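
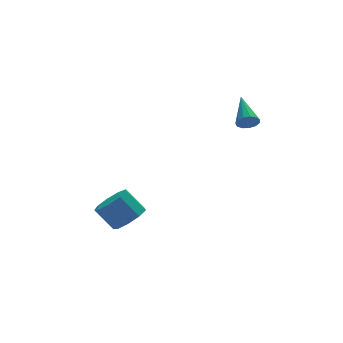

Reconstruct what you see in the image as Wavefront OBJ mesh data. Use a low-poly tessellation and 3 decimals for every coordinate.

v 2.072 -0.969 0.984
v 2.494 -0.852 0.618
v 2.348 0.649 1.816
v 2.224 -0.738 0.485
v 1.907 -0.697 0.511
v 1.642 -0.743 0.687
v 1.514 -0.86 0.957
v 1.563 -1.012 1.236
v 1.774 -1.15 1.434
v 2.08 -1.231 1.49
v 2.383 -1.228 1.385
v 2.588 -1.144 1.153
v 2.629 -1.003 0.867
v -3.477 -0.723 -4.429
v -2.668 -0.423 -4.055
v -3.374 0.163 -2.998
v -4.183 -0.137 -3.371
v -2.902 0.02 -4.457
v -3.608 0.607 -3.4
v -3.405 0.116 -4.846
v -4.111 0.702 -3.789
v -3.942 -0.181 -5.04
v -4.648 0.405 -3.982
v -4.261 -0.731 -4.947
v -4.967 -0.145 -3.89
v -4.213 -1.278 -4.612
v -4.919 -0.692 -3.555
v -3.821 -1.565 -4.191
v -4.527 -0.979 -3.134
v -3.268 -1.458 -3.881
v -3.974 -0.872 -2.824
v -2.813 -1.007 -3.827
v -3.519 -0.421 -2.77
f 2 1 4
f 2 4 3
f 4 1 5
f 4 5 3
f 5 1 6
f 5 6 3
f 6 1 7
f 6 7 3
f 7 1 8
f 7 8 3
f 8 1 9
f 8 9 3
f 9 1 10
f 9 10 3
f 10 1 11
f 10 11 3
f 11 1 12
f 11 12 3
f 12 1 13
f 12 13 3
f 13 1 2
f 13 2 3
f 15 14 18
f 15 18 16
f 16 18 19
f 16 19 17
f 18 14 20
f 18 20 19
f 19 20 21
f 19 21 17
f 20 14 22
f 20 22 21
f 21 22 23
f 21 23 17
f 22 14 24
f 22 24 23
f 23 24 25
f 23 25 17
f 24 14 26
f 24 26 25
f 25 26 27
f 25 27 17
f 26 14 28
f 26 28 27
f 27 28 29
f 27 29 17
f 28 14 30
f 28 30 29
f 29 30 31
f 29 31 17
f 30 14 32
f 30 32 31
f 31 32 33
f 31 33 17
f 32 14 15
f 32 15 33
f 33 15 16
f 33 16 17



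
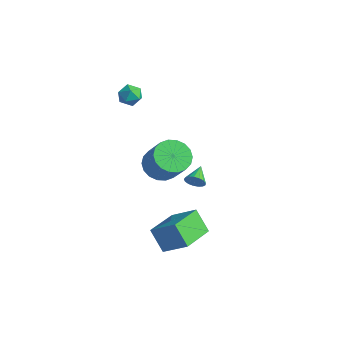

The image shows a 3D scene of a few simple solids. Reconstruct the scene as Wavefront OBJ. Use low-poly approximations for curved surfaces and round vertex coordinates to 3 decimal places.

v -0.731 2.083 -4.194
v -0.373 2.075 -3.676
v -1.329 3.057 -3.766
v -0.22 2.253 -3.866
v -0.185 2.391 -4.132
v -0.275 2.459 -4.411
v -0.469 2.441 -4.641
v -0.723 2.341 -4.769
v -0.979 2.182 -4.765
v -1.178 2 -4.63
v -1.275 1.837 -4.395
v -1.247 1.731 -4.114
v -1.101 1.705 -3.852
v -0.87 1.766 -3.668
v -0.607 1.9 -3.604
v 0.588 -1.492 0.077
v 1.433 -1.355 -0.565
v 2.657 -1.572 1.002
v 1.812 -1.708 1.643
v 1.333 -0.911 -0.425
v 2.557 -1.128 1.141
v 1.086 -0.582 -0.186
v 2.31 -0.799 1.38
v 0.74 -0.433 0.105
v 1.964 -0.65 1.671
v 0.363 -0.493 0.39
v 1.588 -0.71 1.957
v 0.032 -0.752 0.614
v 1.256 -0.969 2.18
v -0.19 -1.157 0.731
v 1.034 -1.374 2.297
v -0.257 -1.628 0.718
v 0.967 -1.845 2.285
v -0.157 -2.072 0.579
v 1.067 -2.289 2.145
v 0.09 -2.401 0.34
v 1.314 -2.618 1.906
v 0.436 -2.55 0.049
v 1.66 -2.767 1.615
v 0.812 -2.49 -0.237
v 2.037 -2.707 1.33
v 1.144 -2.231 -0.46
v 2.368 -2.448 1.106
v 1.366 -1.826 -0.577
v 2.59 -2.043 0.989
v 3.08 -4.356 -2.098
v 4.358 -3.803 -1.106
v 2.477 -2.371 -2.427
v 3.756 -1.818 -1.435
v 3.984 -4.282 -3.305
v 5.263 -3.729 -2.313
v 3.382 -2.297 -3.634
v 4.66 -1.744 -2.642
v -3.605 -0.731 3.19
v -3.276 -0.523 3.84
v -2.504 -0.817 2.66
v -2.175 -0.609 3.31
v -2.514 -1.284 3.256
v -3.195 -1.231 3.584
v -2.585 -0.109 2.916
v -3.266 -0.056 3.244
v -2.646 -0.139 3.67
v -2.602 -0.865 3.88
v -3.178 -0.475 2.62
v -3.134 -1.201 2.83
f 2 1 4
f 2 4 3
f 4 1 5
f 4 5 3
f 5 1 6
f 5 6 3
f 6 1 7
f 6 7 3
f 7 1 8
f 7 8 3
f 8 1 9
f 8 9 3
f 9 1 10
f 9 10 3
f 10 1 11
f 10 11 3
f 11 1 12
f 11 12 3
f 12 1 13
f 12 13 3
f 13 1 14
f 13 14 3
f 14 1 15
f 14 15 3
f 15 1 2
f 15 2 3
f 17 16 20
f 17 20 18
f 18 20 21
f 18 21 19
f 20 16 22
f 20 22 21
f 21 22 23
f 21 23 19
f 22 16 24
f 22 24 23
f 23 24 25
f 23 25 19
f 24 16 26
f 24 26 25
f 25 26 27
f 25 27 19
f 26 16 28
f 26 28 27
f 27 28 29
f 27 29 19
f 28 16 30
f 28 30 29
f 29 30 31
f 29 31 19
f 30 16 32
f 30 32 31
f 31 32 33
f 31 33 19
f 32 16 34
f 32 34 33
f 33 34 35
f 33 35 19
f 34 16 36
f 34 36 35
f 35 36 37
f 35 37 19
f 36 16 38
f 36 38 37
f 37 38 39
f 37 39 19
f 38 16 40
f 38 40 39
f 39 40 41
f 39 41 19
f 40 16 42
f 40 42 41
f 41 42 43
f 41 43 19
f 42 16 44
f 42 44 43
f 43 44 45
f 43 45 19
f 44 16 17
f 44 17 45
f 45 17 18
f 45 18 19
f 47 49 46
f 50 47 46
f 46 49 48
f 48 50 46
f 47 53 49
f 51 47 50
f 51 53 47
f 49 53 48
f 52 50 48
f 48 53 52
f 52 51 50
f 53 51 52
f 54 65 59
f 54 59 55
f 54 55 61
f 54 61 64
f 54 64 65
f 55 59 63
f 59 65 58
f 65 64 56
f 64 61 60
f 61 55 62
f 57 63 58
f 57 58 56
f 57 56 60
f 57 60 62
f 57 62 63
f 58 63 59
f 56 58 65
f 60 56 64
f 62 60 61
f 63 62 55



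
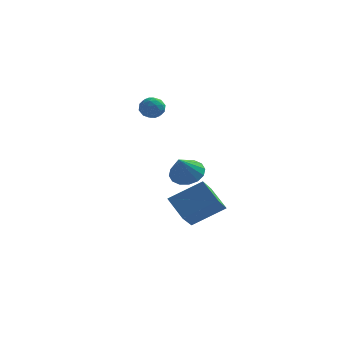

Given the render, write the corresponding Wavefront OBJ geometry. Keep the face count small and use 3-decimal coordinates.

v 3.023 0.841 0.884
v 3.572 1.268 1.319
v 2.877 -0.041 1.936
v 3.197 1.443 1.413
v 2.775 1.456 1.366
v 2.42 1.305 1.189
v 2.227 1.029 0.931
v 2.247 0.703 0.66
v 2.475 0.414 0.449
v 2.85 0.239 0.355
v 3.272 0.225 0.403
v 3.627 0.377 0.579
v 3.82 0.653 0.838
v 3.8 0.979 1.108
v 2.012 2.851 -1.982
v 1.981 1.426 -1.018
v 3.462 3.473 -1.015
v 3.43 2.048 -0.051
v 2.87 2.232 -2.869
v 2.838 0.807 -1.905
v 4.319 2.854 -1.902
v 4.288 1.429 -0.938
v 1.144 3.376 3.541
v 1.454 2.918 3.865
v 0.246 3.062 3.955
v 0.556 2.604 4.279
v 0.641 3.22 4.435
v 1.196 3.414 4.179
v 0.504 2.566 3.641
v 1.059 2.76 3.385
v 1.059 2.417 3.927
v 1.143 2.821 4.418
v 0.557 3.159 3.402
v 0.641 3.563 3.893
v 1.378 3.175 3.666
v 0.322 2.805 4.154
v 0.372 3.167 4.245
v 0.554 2.898 4.436
v 1.226 3.467 3.851
v 1.408 3.197 4.042
v 0.931 3.375 4.377
v 0.292 2.783 3.778
v 0.474 2.513 3.969
v 1.146 3.082 3.384
v 1.328 2.813 3.575
v 0.769 2.605 3.443
v 1.328 2.611 3.894
v 0.8 2.426 4.137
v 0.769 2.404 3.762
v 1.095 2.518 3.611
v 1.377 2.849 4.182
v 0.85 2.664 4.425
v 0.9 3.026 4.517
v 1.226 3.14 4.366
v 1.145 2.554 4.218
v 0.85 3.316 3.395
v 0.323 3.131 3.638
v 0.474 2.84 3.454
v 0.8 2.954 3.303
v 0.9 3.554 3.683
v 0.372 3.369 3.926
v 0.605 3.462 4.209
v 0.931 3.576 4.058
v 0.555 3.426 3.602
f 2 1 4
f 2 4 3
f 4 1 5
f 4 5 3
f 5 1 6
f 5 6 3
f 6 1 7
f 6 7 3
f 7 1 8
f 7 8 3
f 8 1 9
f 8 9 3
f 9 1 10
f 9 10 3
f 10 1 11
f 10 11 3
f 11 1 12
f 11 12 3
f 12 1 13
f 12 13 3
f 13 1 14
f 13 14 3
f 14 1 2
f 14 2 3
f 16 18 15
f 19 16 15
f 15 18 17
f 17 19 15
f 16 22 18
f 20 16 19
f 20 22 16
f 18 22 17
f 21 19 17
f 17 22 21
f 21 20 19
f 22 20 21
f 23 60 39
f 60 34 63
f 39 63 28
f 60 63 39
f 23 39 35
f 39 28 40
f 35 40 24
f 39 40 35
f 23 35 44
f 35 24 45
f 44 45 30
f 35 45 44
f 23 44 56
f 44 30 59
f 56 59 33
f 44 59 56
f 23 56 60
f 56 33 64
f 60 64 34
f 56 64 60
f 24 40 51
f 40 28 54
f 51 54 32
f 40 54 51
f 28 63 41
f 63 34 62
f 41 62 27
f 63 62 41
f 34 64 61
f 64 33 57
f 61 57 25
f 64 57 61
f 33 59 58
f 59 30 46
f 58 46 29
f 59 46 58
f 30 45 50
f 45 24 47
f 50 47 31
f 45 47 50
f 26 52 38
f 52 32 53
f 38 53 27
f 52 53 38
f 26 38 36
f 38 27 37
f 36 37 25
f 38 37 36
f 26 36 43
f 36 25 42
f 43 42 29
f 36 42 43
f 26 43 48
f 43 29 49
f 48 49 31
f 43 49 48
f 26 48 52
f 48 31 55
f 52 55 32
f 48 55 52
f 27 53 41
f 53 32 54
f 41 54 28
f 53 54 41
f 25 37 61
f 37 27 62
f 61 62 34
f 37 62 61
f 29 42 58
f 42 25 57
f 58 57 33
f 42 57 58
f 31 49 50
f 49 29 46
f 50 46 30
f 49 46 50
f 32 55 51
f 55 31 47
f 51 47 24
f 55 47 51



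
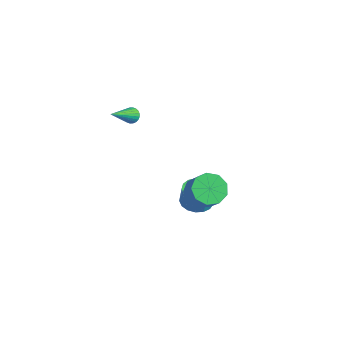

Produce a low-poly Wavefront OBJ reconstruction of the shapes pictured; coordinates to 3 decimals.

v -2.954 -2.156 3.186
v -2.747 -2.415 2.798
v -2.526 -3.804 4.514
v -2.589 -2.317 2.868
v -2.486 -2.195 2.986
v -2.454 -2.067 3.135
v -2.498 -1.952 3.292
v -2.612 -1.869 3.432
v -2.777 -1.829 3.535
v -2.97 -1.838 3.584
v -3.16 -1.897 3.573
v -3.318 -1.994 3.503
v -3.421 -2.116 3.385
v -3.453 -2.245 3.236
v -3.409 -2.359 3.08
v -3.295 -2.443 2.939
v -3.13 -2.483 2.836
v -2.937 -2.473 2.787
v -0.712 0.497 -4.25
v -0.017 1.12 -4.361
v 0.126 1.166 -3.201
v -0.568 0.543 -3.09
v -0.385 1.375 -4.326
v -0.242 1.422 -3.165
v -0.829 1.429 -4.273
v -0.686 1.476 -3.113
v -1.246 1.269 -4.215
v -1.103 1.316 -3.055
v -1.54 0.933 -4.166
v -1.397 0.979 -3.005
v -1.644 0.496 -4.135
v -1.501 0.543 -2.975
v -1.535 0.06 -4.131
v -1.392 0.106 -2.971
v -1.237 -0.277 -4.154
v -1.094 -0.23 -2.994
v -0.819 -0.436 -4.199
v -0.676 -0.389 -3.039
v -0.376 -0.381 -4.256
v -0.233 -0.335 -3.096
v -0.01 -0.126 -4.312
v 0.133 -0.079 -3.151
v 0.196 0.272 -4.353
v 0.339 0.319 -3.193
v 0.193 0.722 -4.371
v 0.336 0.769 -3.21
v 0.849 -0.417 -1.643
v 1.515 0.232 -2.038
v 2.556 -0.054 -0.751
v 1.891 -0.703 -0.357
v 1.083 0.565 -1.614
v 2.124 0.279 -0.327
v 0.541 0.439 -1.204
v 1.582 0.153 0.083
v 0.144 -0.088 -1
v 1.185 -0.374 0.287
v 0.077 -0.769 -1.097
v 1.118 -1.055 0.19
v 0.371 -1.285 -1.449
v 1.412 -1.571 -0.162
v 0.889 -1.395 -1.893
v 1.93 -1.681 -0.606
v 1.389 -1.047 -2.22
v 2.43 -1.333 -0.933
v 1.636 -0.404 -2.277
v 2.677 -0.69 -0.99
f 2 1 4
f 2 4 3
f 4 1 5
f 4 5 3
f 5 1 6
f 5 6 3
f 6 1 7
f 6 7 3
f 7 1 8
f 7 8 3
f 8 1 9
f 8 9 3
f 9 1 10
f 9 10 3
f 10 1 11
f 10 11 3
f 11 1 12
f 11 12 3
f 12 1 13
f 12 13 3
f 13 1 14
f 13 14 3
f 14 1 15
f 14 15 3
f 15 1 16
f 15 16 3
f 16 1 17
f 16 17 3
f 17 1 18
f 17 18 3
f 18 1 2
f 18 2 3
f 20 19 23
f 20 23 21
f 21 23 24
f 21 24 22
f 23 19 25
f 23 25 24
f 24 25 26
f 24 26 22
f 25 19 27
f 25 27 26
f 26 27 28
f 26 28 22
f 27 19 29
f 27 29 28
f 28 29 30
f 28 30 22
f 29 19 31
f 29 31 30
f 30 31 32
f 30 32 22
f 31 19 33
f 31 33 32
f 32 33 34
f 32 34 22
f 33 19 35
f 33 35 34
f 34 35 36
f 34 36 22
f 35 19 37
f 35 37 36
f 36 37 38
f 36 38 22
f 37 19 39
f 37 39 38
f 38 39 40
f 38 40 22
f 39 19 41
f 39 41 40
f 40 41 42
f 40 42 22
f 41 19 43
f 41 43 42
f 42 43 44
f 42 44 22
f 43 19 45
f 43 45 44
f 44 45 46
f 44 46 22
f 45 19 20
f 45 20 46
f 46 20 21
f 46 21 22
f 48 47 51
f 48 51 49
f 49 51 52
f 49 52 50
f 51 47 53
f 51 53 52
f 52 53 54
f 52 54 50
f 53 47 55
f 53 55 54
f 54 55 56
f 54 56 50
f 55 47 57
f 55 57 56
f 56 57 58
f 56 58 50
f 57 47 59
f 57 59 58
f 58 59 60
f 58 60 50
f 59 47 61
f 59 61 60
f 60 61 62
f 60 62 50
f 61 47 63
f 61 63 62
f 62 63 64
f 62 64 50
f 63 47 65
f 63 65 64
f 64 65 66
f 64 66 50
f 65 47 48
f 65 48 66
f 66 48 49
f 66 49 50



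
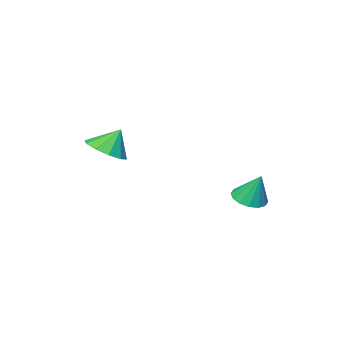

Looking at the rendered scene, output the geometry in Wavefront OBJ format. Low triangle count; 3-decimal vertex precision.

v -2.216 -0.375 -1.841
v -1.565 -0.87 -1.574
v -2.304 0.295 -0.379
v -1.372 -0.501 -1.732
v -1.405 -0.098 -1.918
v -1.655 0.23 -2.084
v -2.055 0.397 -2.185
v -2.499 0.357 -2.193
v -2.866 0.121 -2.107
v -3.059 -0.248 -1.95
v -3.026 -0.651 -1.763
v -2.776 -0.98 -1.598
v -2.376 -1.147 -1.497
v -1.933 -1.106 -1.488
v 3.298 -3.44 1.398
v 4.194 -3.606 1.92
v 2.682 -3.16 2.542
v 4.171 -2.979 1.755
v 3.816 -2.528 1.454
v 3.262 -2.425 1.131
v 2.723 -2.709 0.91
v 2.403 -3.273 0.875
v 2.425 -3.9 1.04
v 2.781 -4.352 1.341
v 3.334 -4.455 1.664
v 3.874 -4.17 1.885
f 2 1 4
f 2 4 3
f 4 1 5
f 4 5 3
f 5 1 6
f 5 6 3
f 6 1 7
f 6 7 3
f 7 1 8
f 7 8 3
f 8 1 9
f 8 9 3
f 9 1 10
f 9 10 3
f 10 1 11
f 10 11 3
f 11 1 12
f 11 12 3
f 12 1 13
f 12 13 3
f 13 1 14
f 13 14 3
f 14 1 2
f 14 2 3
f 16 15 18
f 16 18 17
f 18 15 19
f 18 19 17
f 19 15 20
f 19 20 17
f 20 15 21
f 20 21 17
f 21 15 22
f 21 22 17
f 22 15 23
f 22 23 17
f 23 15 24
f 23 24 17
f 24 15 25
f 24 25 17
f 25 15 26
f 25 26 17
f 26 15 16
f 26 16 17



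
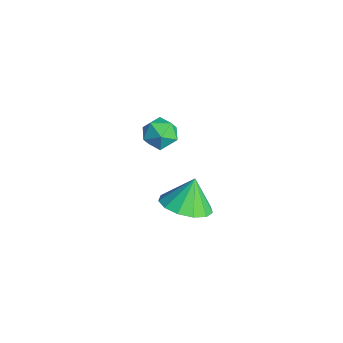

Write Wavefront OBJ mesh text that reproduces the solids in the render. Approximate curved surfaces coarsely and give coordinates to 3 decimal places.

v -2.391 3.063 -4.298
v -1.525 2.989 -4.03
v -2.669 3.497 -3.282
v -1.571 3.454 -4.24
v -1.877 3.795 -4.47
v -2.347 3.904 -4.645
v -2.83 3.746 -4.71
v -3.174 3.371 -4.644
v -3.269 2.899 -4.469
v -3.086 2.479 -4.239
v -2.681 2.244 -4.029
v -2.185 2.27 -3.904
v -1.753 2.547 -3.904
v -2.186 2.507 0.51
v -1.792 2.027 0.347
v -2.768 2.313 -0.327
v -2.374 1.833 -0.49
v -2.748 1.779 0.028
v -2.388 1.899 0.546
v -2.172 2.441 -0.526
v -1.812 2.561 -0.008
v -1.783 1.987 -0.293
v -2.139 1.578 0.049
v -2.421 2.762 -0.029
v -2.777 2.353 0.313
f 2 1 4
f 2 4 3
f 4 1 5
f 4 5 3
f 5 1 6
f 5 6 3
f 6 1 7
f 6 7 3
f 7 1 8
f 7 8 3
f 8 1 9
f 8 9 3
f 9 1 10
f 9 10 3
f 10 1 11
f 10 11 3
f 11 1 12
f 11 12 3
f 12 1 13
f 12 13 3
f 13 1 2
f 13 2 3
f 14 25 19
f 14 19 15
f 14 15 21
f 14 21 24
f 14 24 25
f 15 19 23
f 19 25 18
f 25 24 16
f 24 21 20
f 21 15 22
f 17 23 18
f 17 18 16
f 17 16 20
f 17 20 22
f 17 22 23
f 18 23 19
f 16 18 25
f 20 16 24
f 22 20 21
f 23 22 15



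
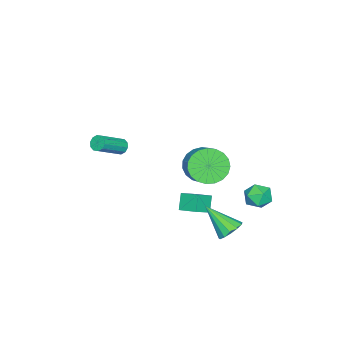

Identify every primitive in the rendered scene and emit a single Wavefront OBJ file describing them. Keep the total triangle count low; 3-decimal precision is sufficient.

v -0.076 -3.354 0.347
v 0.186 -2.924 0.219
v 1.618 -3.495 1.224
v 1.356 -3.926 1.353
v 0.022 -2.863 0.488
v 1.453 -3.435 1.494
v -0.18 -2.99 0.704
v 1.251 -3.562 1.709
v -0.342 -3.256 0.783
v 1.089 -3.828 1.788
v -0.402 -3.56 0.696
v 1.029 -4.132 1.701
v -0.338 -3.785 0.476
v 1.094 -4.356 1.481
v -0.173 -3.845 0.206
v 1.258 -4.417 1.212
v 0.029 -3.718 -0.009
v 1.46 -4.29 0.996
v 0.191 -3.452 -0.088
v 1.622 -4.024 0.917
v 0.251 -3.148 -0.001
v 1.682 -3.72 1.004
v 2.426 2.722 2.555
v 3.03 2.868 1.672
v 3.839 3.564 2.342
v 3.234 3.418 3.225
v 2.748 3.216 1.651
v 3.557 3.913 2.32
v 2.41 3.479 1.786
v 3.219 4.176 2.455
v 2.074 3.611 2.054
v 2.883 4.308 2.723
v 1.8 3.59 2.408
v 2.609 4.286 3.078
v 1.633 3.418 2.788
v 2.442 4.114 3.458
v 1.604 3.126 3.128
v 2.413 3.822 3.798
v 1.716 2.763 3.369
v 2.525 3.46 4.038
v 1.952 2.394 3.469
v 2.761 3.091 4.138
v 2.269 2.082 3.411
v 3.078 2.778 4.08
v 2.613 1.88 3.205
v 3.422 2.576 3.874
v 2.925 1.823 2.887
v 3.734 2.52 3.556
v 3.15 1.922 2.511
v 3.959 2.619 3.181
v 3.25 2.16 2.143
v 4.059 2.856 2.813
v 3.208 2.494 1.847
v 4.017 3.191 2.516
v -0.774 -0.14 -2.783
v -0.593 0.956 -2.414
v -1.71 0.213 -3.371
v -1.528 1.309 -3.003
v -0.152 0.051 -3.657
v 0.03 1.147 -3.289
v -1.087 0.404 -4.246
v -0.906 1.5 -3.877
v -3.377 3.99 -3.786
v -2.646 3.499 -3.852
v -4.134 2.821 -3.468
v -3.403 2.33 -3.534
v -3.492 2.902 -2.867
v -3.024 3.625 -3.064
v -3.756 2.695 -4.256
v -3.288 3.418 -4.453
v -2.88 2.699 -4.143
v -2.717 2.826 -3.284
v -4.063 3.494 -4.036
v -3.9 3.621 -3.177
v 0.722 3.493 -3.485
v 1.122 3.014 -3.985
v 0.658 1.987 -2.095
v 1.433 3.229 -3.739
v 1.518 3.527 -3.412
v 1.35 3.815 -3.108
v 0.982 4 -2.923
v 0.532 4.024 -2.917
v 0.142 3.88 -3.091
v -0.064 3.613 -3.39
v -0.02 3.308 -3.719
v 0.258 3.061 -3.974
v 0.684 2.952 -4.073
f 2 1 5
f 2 5 3
f 3 5 6
f 3 6 4
f 5 1 7
f 5 7 6
f 6 7 8
f 6 8 4
f 7 1 9
f 7 9 8
f 8 9 10
f 8 10 4
f 9 1 11
f 9 11 10
f 10 11 12
f 10 12 4
f 11 1 13
f 11 13 12
f 12 13 14
f 12 14 4
f 13 1 15
f 13 15 14
f 14 15 16
f 14 16 4
f 15 1 17
f 15 17 16
f 16 17 18
f 16 18 4
f 17 1 19
f 17 19 18
f 18 19 20
f 18 20 4
f 19 1 21
f 19 21 20
f 20 21 22
f 20 22 4
f 21 1 2
f 21 2 22
f 22 2 3
f 22 3 4
f 24 23 27
f 24 27 25
f 25 27 28
f 25 28 26
f 27 23 29
f 27 29 28
f 28 29 30
f 28 30 26
f 29 23 31
f 29 31 30
f 30 31 32
f 30 32 26
f 31 23 33
f 31 33 32
f 32 33 34
f 32 34 26
f 33 23 35
f 33 35 34
f 34 35 36
f 34 36 26
f 35 23 37
f 35 37 36
f 36 37 38
f 36 38 26
f 37 23 39
f 37 39 38
f 38 39 40
f 38 40 26
f 39 23 41
f 39 41 40
f 40 41 42
f 40 42 26
f 41 23 43
f 41 43 42
f 42 43 44
f 42 44 26
f 43 23 45
f 43 45 44
f 44 45 46
f 44 46 26
f 45 23 47
f 45 47 46
f 46 47 48
f 46 48 26
f 47 23 49
f 47 49 48
f 48 49 50
f 48 50 26
f 49 23 51
f 49 51 50
f 50 51 52
f 50 52 26
f 51 23 53
f 51 53 52
f 52 53 54
f 52 54 26
f 53 23 24
f 53 24 54
f 54 24 25
f 54 25 26
f 56 58 55
f 59 56 55
f 55 58 57
f 57 59 55
f 56 62 58
f 60 56 59
f 60 62 56
f 58 62 57
f 61 59 57
f 57 62 61
f 61 60 59
f 62 60 61
f 63 74 68
f 63 68 64
f 63 64 70
f 63 70 73
f 63 73 74
f 64 68 72
f 68 74 67
f 74 73 65
f 73 70 69
f 70 64 71
f 66 72 67
f 66 67 65
f 66 65 69
f 66 69 71
f 66 71 72
f 67 72 68
f 65 67 74
f 69 65 73
f 71 69 70
f 72 71 64
f 76 75 78
f 76 78 77
f 78 75 79
f 78 79 77
f 79 75 80
f 79 80 77
f 80 75 81
f 80 81 77
f 81 75 82
f 81 82 77
f 82 75 83
f 82 83 77
f 83 75 84
f 83 84 77
f 84 75 85
f 84 85 77
f 85 75 86
f 85 86 77
f 86 75 87
f 86 87 77
f 87 75 76
f 87 76 77



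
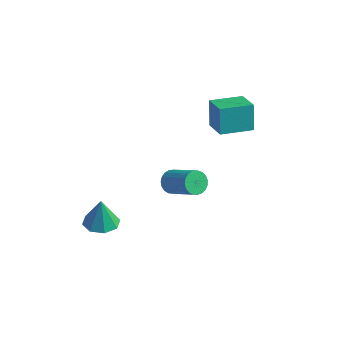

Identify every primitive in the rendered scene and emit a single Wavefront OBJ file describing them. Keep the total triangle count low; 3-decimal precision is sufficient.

v 2.951 -0.926 1.195
v 3.205 -0.594 0.671
v 4.742 -0.521 1.462
v 4.489 -0.854 1.985
v 3.112 -0.386 0.832
v 4.65 -0.314 1.623
v 2.992 -0.272 1.056
v 4.529 -0.2 1.846
v 2.864 -0.271 1.304
v 4.402 -0.198 2.094
v 2.752 -0.383 1.533
v 4.289 -0.311 2.323
v 2.674 -0.589 1.703
v 4.211 -0.517 2.494
v 2.644 -0.854 1.786
v 4.181 -0.781 2.576
v 2.667 -1.131 1.766
v 4.204 -1.058 2.557
v 2.74 -1.372 1.648
v 4.277 -1.3 2.438
v 2.848 -1.537 1.451
v 4.386 -1.464 2.242
v 2.975 -1.596 1.21
v 4.512 -1.523 2.001
v 3.098 -1.539 0.966
v 4.635 -1.466 1.757
v 3.195 -1.376 0.762
v 4.732 -1.304 1.553
v 3.25 -1.136 0.633
v 4.787 -1.063 1.423
v 3.254 -0.859 0.601
v 4.791 -0.786 1.391
v 1.921 2.34 2.957
v 1.663 2.534 4.473
v 2.563 3.89 2.869
v 2.305 4.084 4.384
v 3.175 1.836 3.236
v 2.917 2.03 4.751
v 3.817 3.386 3.147
v 3.559 3.58 4.663
v -0.465 -2.384 -2.997
v 0.413 -2.151 -3.046
v -0.355 -2.456 -1.343
v -0.006 -1.598 -2.994
v -0.695 -1.505 -2.944
v -1.249 -1.927 -2.925
v -1.343 -2.617 -2.949
v -0.924 -3.17 -3.001
v -0.235 -3.263 -3.051
v 0.319 -2.841 -3.069
f 2 1 5
f 2 5 3
f 3 5 6
f 3 6 4
f 5 1 7
f 5 7 6
f 6 7 8
f 6 8 4
f 7 1 9
f 7 9 8
f 8 9 10
f 8 10 4
f 9 1 11
f 9 11 10
f 10 11 12
f 10 12 4
f 11 1 13
f 11 13 12
f 12 13 14
f 12 14 4
f 13 1 15
f 13 15 14
f 14 15 16
f 14 16 4
f 15 1 17
f 15 17 16
f 16 17 18
f 16 18 4
f 17 1 19
f 17 19 18
f 18 19 20
f 18 20 4
f 19 1 21
f 19 21 20
f 20 21 22
f 20 22 4
f 21 1 23
f 21 23 22
f 22 23 24
f 22 24 4
f 23 1 25
f 23 25 24
f 24 25 26
f 24 26 4
f 25 1 27
f 25 27 26
f 26 27 28
f 26 28 4
f 27 1 29
f 27 29 28
f 28 29 30
f 28 30 4
f 29 1 31
f 29 31 30
f 30 31 32
f 30 32 4
f 31 1 2
f 31 2 32
f 32 2 3
f 32 3 4
f 34 36 33
f 37 34 33
f 33 36 35
f 35 37 33
f 34 40 36
f 38 34 37
f 38 40 34
f 36 40 35
f 39 37 35
f 35 40 39
f 39 38 37
f 40 38 39
f 42 41 44
f 42 44 43
f 44 41 45
f 44 45 43
f 45 41 46
f 45 46 43
f 46 41 47
f 46 47 43
f 47 41 48
f 47 48 43
f 48 41 49
f 48 49 43
f 49 41 50
f 49 50 43
f 50 41 42
f 50 42 43



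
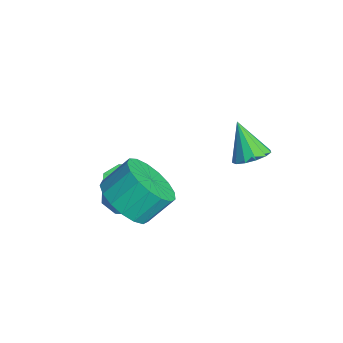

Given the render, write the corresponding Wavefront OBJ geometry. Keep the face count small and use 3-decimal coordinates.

v 0.775 -1.895 -3.328
v 1.438 -2.502 -3.38
v 1.528 -2.491 -2.364
v 0.865 -1.885 -2.312
v 1.671 -1.854 -3.407
v 1.76 -1.843 -2.391
v 1.379 -1.23 -3.388
v 1.468 -1.22 -2.372
v 0.733 -0.996 -3.334
v 0.823 -0.986 -2.318
v 0.112 -1.289 -3.276
v 0.202 -1.278 -2.26
v -0.12 -1.937 -3.249
v -0.031 -1.926 -2.233
v 0.172 -2.56 -3.268
v 0.261 -2.55 -2.252
v 0.817 -2.794 -3.322
v 0.907 -2.784 -2.306
v 2.566 -2.497 -1.491
v 3.504 -2.845 -1.059
v 3.453 -1.891 -0.178
v 2.514 -1.543 -0.609
v 3.654 -2.501 -1.422
v 3.602 -1.547 -0.541
v 3.554 -2.157 -1.801
v 3.502 -1.203 -0.92
v 3.228 -1.89 -2.109
v 3.176 -0.936 -1.227
v 2.75 -1.762 -2.275
v 2.698 -0.808 -1.393
v 2.23 -1.803 -2.261
v 2.178 -0.849 -1.38
v 1.787 -2.003 -2.071
v 1.735 -1.049 -1.19
v 1.522 -2.316 -1.748
v 1.471 -1.362 -0.867
v 1.497 -2.67 -1.366
v 1.445 -1.716 -0.485
v 1.716 -2.985 -1.013
v 1.665 -2.031 -0.131
v 2.13 -3.188 -0.769
v 2.079 -2.234 0.113
v 2.644 -3.233 -0.69
v 2.593 -2.279 0.191
v 3.14 -3.109 -0.795
v 3.088 -2.155 0.087
v 3.777 1.442 0.964
v 4.226 1.755 1.35
v 2.943 1.218 2.116
v 3.987 2.021 1.228
v 3.681 2.103 1.023
v 3.405 1.975 0.799
v 3.248 1.678 0.627
v 3.258 1.306 0.562
v 3.434 0.977 0.625
v 3.718 0.796 0.795
v 4.021 0.82 1.019
v 4.246 1.042 1.226
v 4.323 1.39 1.349
f 2 1 5
f 2 5 3
f 3 5 6
f 3 6 4
f 5 1 7
f 5 7 6
f 6 7 8
f 6 8 4
f 7 1 9
f 7 9 8
f 8 9 10
f 8 10 4
f 9 1 11
f 9 11 10
f 10 11 12
f 10 12 4
f 11 1 13
f 11 13 12
f 12 13 14
f 12 14 4
f 13 1 15
f 13 15 14
f 14 15 16
f 14 16 4
f 15 1 17
f 15 17 16
f 16 17 18
f 16 18 4
f 17 1 2
f 17 2 18
f 18 2 3
f 18 3 4
f 20 19 23
f 20 23 21
f 21 23 24
f 21 24 22
f 23 19 25
f 23 25 24
f 24 25 26
f 24 26 22
f 25 19 27
f 25 27 26
f 26 27 28
f 26 28 22
f 27 19 29
f 27 29 28
f 28 29 30
f 28 30 22
f 29 19 31
f 29 31 30
f 30 31 32
f 30 32 22
f 31 19 33
f 31 33 32
f 32 33 34
f 32 34 22
f 33 19 35
f 33 35 34
f 34 35 36
f 34 36 22
f 35 19 37
f 35 37 36
f 36 37 38
f 36 38 22
f 37 19 39
f 37 39 38
f 38 39 40
f 38 40 22
f 39 19 41
f 39 41 40
f 40 41 42
f 40 42 22
f 41 19 43
f 41 43 42
f 42 43 44
f 42 44 22
f 43 19 45
f 43 45 44
f 44 45 46
f 44 46 22
f 45 19 20
f 45 20 46
f 46 20 21
f 46 21 22
f 48 47 50
f 48 50 49
f 50 47 51
f 50 51 49
f 51 47 52
f 51 52 49
f 52 47 53
f 52 53 49
f 53 47 54
f 53 54 49
f 54 47 55
f 54 55 49
f 55 47 56
f 55 56 49
f 56 47 57
f 56 57 49
f 57 47 58
f 57 58 49
f 58 47 59
f 58 59 49
f 59 47 48
f 59 48 49



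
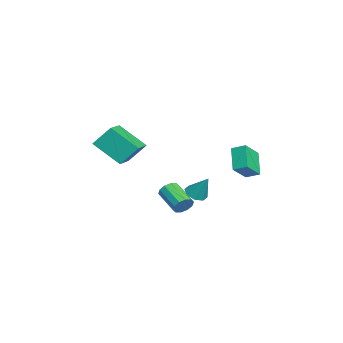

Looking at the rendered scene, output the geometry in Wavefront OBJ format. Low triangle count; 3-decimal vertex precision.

v -1.157 0.606 -0.731
v -0.466 0.52 -0.949
v -0.643 1.294 0.631
v -0.683 1.008 -1.113
v -1.178 1.26 -1.054
v -1.661 1.129 -0.805
v -1.848 0.691 -0.513
v -1.631 0.204 -0.348
v -1.136 -0.049 -0.408
v -0.653 0.083 -0.656
v -3.075 -4.832 2.677
v -3.155 -3.796 3.868
v -2.375 -3.26 1.356
v -2.455 -2.224 2.546
v -1.185 -5.256 3.174
v -1.265 -4.22 4.364
v -0.485 -3.684 1.852
v -0.565 -2.648 3.043
v 1.772 -0.117 -0.467
v 2.175 -0.351 -0
v 0.872 -1.176 0.714
v 0.468 -0.943 0.247
v 2.023 0.004 0.131
v 0.719 -0.821 0.845
v 1.774 0.312 0.034
v 0.471 -0.513 0.748
v 1.524 0.457 -0.255
v 0.221 -0.369 0.46
v 1.369 0.382 -0.625
v 0.066 -0.444 0.09
v 1.368 0.116 -0.934
v 0.065 -0.709 -0.22
v 1.521 -0.239 -1.065
v 0.217 -1.064 -0.351
v 1.769 -0.547 -0.968
v 0.466 -1.372 -0.254
v 2.019 -0.691 -0.68
v 0.716 -1.517 0.035
v 2.174 -0.616 -0.31
v 0.871 -1.442 0.405
v -0.78 2.579 2.964
v -0.494 3.369 3.313
v -1.72 3.351 1.987
v -1.435 4.141 2.337
v 0.475 2.639 1.803
v 0.76 3.429 2.153
v -0.466 3.411 0.827
v -0.18 4.201 1.176
f 2 1 4
f 2 4 3
f 4 1 5
f 4 5 3
f 5 1 6
f 5 6 3
f 6 1 7
f 6 7 3
f 7 1 8
f 7 8 3
f 8 1 9
f 8 9 3
f 9 1 10
f 9 10 3
f 10 1 2
f 10 2 3
f 12 14 11
f 15 12 11
f 11 14 13
f 13 15 11
f 12 18 14
f 16 12 15
f 16 18 12
f 14 18 13
f 17 15 13
f 13 18 17
f 17 16 15
f 18 16 17
f 20 19 23
f 20 23 21
f 21 23 24
f 21 24 22
f 23 19 25
f 23 25 24
f 24 25 26
f 24 26 22
f 25 19 27
f 25 27 26
f 26 27 28
f 26 28 22
f 27 19 29
f 27 29 28
f 28 29 30
f 28 30 22
f 29 19 31
f 29 31 30
f 30 31 32
f 30 32 22
f 31 19 33
f 31 33 32
f 32 33 34
f 32 34 22
f 33 19 35
f 33 35 34
f 34 35 36
f 34 36 22
f 35 19 37
f 35 37 36
f 36 37 38
f 36 38 22
f 37 19 39
f 37 39 38
f 38 39 40
f 38 40 22
f 39 19 20
f 39 20 40
f 40 20 21
f 40 21 22
f 42 44 41
f 45 42 41
f 41 44 43
f 43 45 41
f 42 48 44
f 46 42 45
f 46 48 42
f 44 48 43
f 47 45 43
f 43 48 47
f 47 46 45
f 48 46 47



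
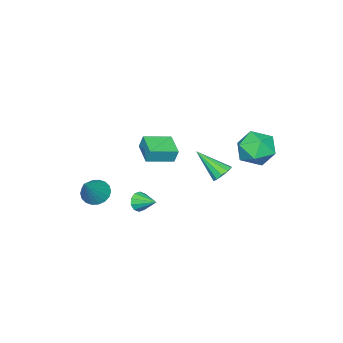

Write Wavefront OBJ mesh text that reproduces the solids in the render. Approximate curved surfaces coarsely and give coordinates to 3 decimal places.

v -0.356 3.039 -1.924
v -0.089 2.646 -2.424
v -0.064 1.501 -0.556
v 0.229 2.866 -2.245
v 0.324 3.152 -1.943
v 0.159 3.395 -1.634
v -0.203 3.503 -1.436
v -0.624 3.433 -1.424
v -0.942 3.213 -1.604
v -1.037 2.927 -1.905
v -0.872 2.684 -2.214
v -0.51 2.576 -2.412
v 0.863 0.225 -0.147
v 0.824 0.485 0.703
v 1.74 1.34 -0.448
v 1.7 1.601 0.402
v 2.16 -0.701 0.198
v 2.12 -0.44 1.048
v 3.036 0.415 -0.103
v 2.997 0.675 0.747
v -3.06 4.465 0.197
v -2.269 5.169 -0.489
v -2.151 2.771 -0.491
v -1.36 3.475 -1.177
v -1.277 3.479 0.082
v -1.839 4.525 0.507
v -2.581 3.415 -1.487
v -3.143 4.461 -1.062
v -1.973 4.52 -1.53
v -1.167 4.559 -0.56
v -3.253 3.381 -0.42
v -2.447 3.42 0.55
v 2.996 -3.086 -4.044
v 3.443 -2.518 -4.547
v 4.384 -2.754 -2.436
v 3.181 -2.289 -4.368
v 2.883 -2.217 -4.125
v 2.607 -2.317 -3.866
v 2.407 -2.569 -3.643
v 2.325 -2.924 -3.498
v 2.375 -3.311 -3.462
v 2.549 -3.653 -3.542
v 2.811 -3.883 -3.72
v 3.11 -3.954 -3.963
v 3.386 -3.854 -4.222
v 3.585 -3.602 -4.446
v 3.667 -3.247 -4.59
v 3.617 -2.861 -4.626
v 2.404 -0.516 -4.087
v 2.719 -0.306 -4.64
v 2.496 0.696 -3.573
v 2.312 -0.251 -4.695
v 1.941 -0.298 -4.519
v 1.746 -0.428 -4.177
v 1.803 -0.592 -3.801
v 2.089 -0.727 -3.534
v 2.496 -0.781 -3.478
v 2.867 -0.734 -3.655
v 3.062 -0.604 -3.997
v 3.005 -0.441 -4.373
f 2 1 4
f 2 4 3
f 4 1 5
f 4 5 3
f 5 1 6
f 5 6 3
f 6 1 7
f 6 7 3
f 7 1 8
f 7 8 3
f 8 1 9
f 8 9 3
f 9 1 10
f 9 10 3
f 10 1 11
f 10 11 3
f 11 1 12
f 11 12 3
f 12 1 2
f 12 2 3
f 14 16 13
f 17 14 13
f 13 16 15
f 15 17 13
f 14 20 16
f 18 14 17
f 18 20 14
f 16 20 15
f 19 17 15
f 15 20 19
f 19 18 17
f 20 18 19
f 21 32 26
f 21 26 22
f 21 22 28
f 21 28 31
f 21 31 32
f 22 26 30
f 26 32 25
f 32 31 23
f 31 28 27
f 28 22 29
f 24 30 25
f 24 25 23
f 24 23 27
f 24 27 29
f 24 29 30
f 25 30 26
f 23 25 32
f 27 23 31
f 29 27 28
f 30 29 22
f 34 33 36
f 34 36 35
f 36 33 37
f 36 37 35
f 37 33 38
f 37 38 35
f 38 33 39
f 38 39 35
f 39 33 40
f 39 40 35
f 40 33 41
f 40 41 35
f 41 33 42
f 41 42 35
f 42 33 43
f 42 43 35
f 43 33 44
f 43 44 35
f 44 33 45
f 44 45 35
f 45 33 46
f 45 46 35
f 46 33 47
f 46 47 35
f 47 33 48
f 47 48 35
f 48 33 34
f 48 34 35
f 50 49 52
f 50 52 51
f 52 49 53
f 52 53 51
f 53 49 54
f 53 54 51
f 54 49 55
f 54 55 51
f 55 49 56
f 55 56 51
f 56 49 57
f 56 57 51
f 57 49 58
f 57 58 51
f 58 49 59
f 58 59 51
f 59 49 60
f 59 60 51
f 60 49 50
f 60 50 51



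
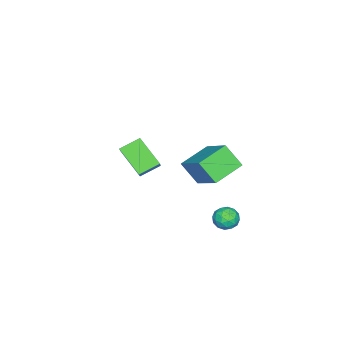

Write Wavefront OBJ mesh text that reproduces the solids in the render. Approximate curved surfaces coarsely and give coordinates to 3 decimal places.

v 0.014 1.979 2.284
v -0.023 1.123 3.315
v -1.379 2.625 2.77
v -1.416 1.769 3.8
v 1.076 3.371 3.48
v 1.039 2.515 4.51
v -0.317 4.017 3.965
v -0.354 3.161 4.996
v -3.401 -3.748 0.452
v -4.195 -3.037 0.934
v -2.908 -2.446 -0.658
v -3.703 -1.735 -0.176
v -2.557 -3.365 1.276
v -3.352 -2.654 1.758
v -2.065 -2.063 0.166
v -2.859 -1.352 0.648
v -1.76 3.028 -0.401
v -1.163 3.334 -0.53
v -1.537 2.266 -1.17
v -0.94 2.572 -1.299
v -1.037 2.249 -0.705
v -1.175 2.72 -0.229
v -1.525 2.88 -1.471
v -1.663 3.351 -0.995
v -1.018 3.242 -1.191
v -0.716 2.852 -0.718
v -1.984 2.748 -0.982
v -1.682 2.358 -0.509
v -1.481 3.248 -0.397
v -1.219 2.352 -1.303
v -1.276 2.163 -0.953
v -0.925 2.342 -1.029
v -1.488 2.887 -0.221
v -1.137 3.067 -0.297
v -1.063 2.429 -0.4
v -1.563 2.533 -1.403
v -1.212 2.713 -1.479
v -1.775 3.258 -0.671
v -1.424 3.437 -0.747
v -1.637 3.171 -1.3
v -1.045 3.374 -0.862
v -0.913 2.926 -1.315
v -1.257 3.107 -1.415
v -1.339 3.384 -1.136
v -0.867 3.145 -0.584
v -0.736 2.697 -1.036
v -0.793 2.507 -0.687
v -0.874 2.784 -0.407
v -0.782 3.091 -0.973
v -1.964 2.903 -0.664
v -1.833 2.455 -1.116
v -1.826 2.816 -1.293
v -1.907 3.093 -1.013
v -1.787 2.674 -0.385
v -1.655 2.226 -0.838
v -1.361 2.216 -0.564
v -1.443 2.493 -0.285
v -1.918 2.509 -0.727
f 2 4 1
f 5 2 1
f 1 4 3
f 3 5 1
f 2 8 4
f 6 2 5
f 6 8 2
f 4 8 3
f 7 5 3
f 3 8 7
f 7 6 5
f 8 6 7
f 10 12 9
f 13 10 9
f 9 12 11
f 11 13 9
f 10 16 12
f 14 10 13
f 14 16 10
f 12 16 11
f 15 13 11
f 11 16 15
f 15 14 13
f 16 14 15
f 17 54 33
f 54 28 57
f 33 57 22
f 54 57 33
f 17 33 29
f 33 22 34
f 29 34 18
f 33 34 29
f 17 29 38
f 29 18 39
f 38 39 24
f 29 39 38
f 17 38 50
f 38 24 53
f 50 53 27
f 38 53 50
f 17 50 54
f 50 27 58
f 54 58 28
f 50 58 54
f 18 34 45
f 34 22 48
f 45 48 26
f 34 48 45
f 22 57 35
f 57 28 56
f 35 56 21
f 57 56 35
f 28 58 55
f 58 27 51
f 55 51 19
f 58 51 55
f 27 53 52
f 53 24 40
f 52 40 23
f 53 40 52
f 24 39 44
f 39 18 41
f 44 41 25
f 39 41 44
f 20 46 32
f 46 26 47
f 32 47 21
f 46 47 32
f 20 32 30
f 32 21 31
f 30 31 19
f 32 31 30
f 20 30 37
f 30 19 36
f 37 36 23
f 30 36 37
f 20 37 42
f 37 23 43
f 42 43 25
f 37 43 42
f 20 42 46
f 42 25 49
f 46 49 26
f 42 49 46
f 21 47 35
f 47 26 48
f 35 48 22
f 47 48 35
f 19 31 55
f 31 21 56
f 55 56 28
f 31 56 55
f 23 36 52
f 36 19 51
f 52 51 27
f 36 51 52
f 25 43 44
f 43 23 40
f 44 40 24
f 43 40 44
f 26 49 45
f 49 25 41
f 45 41 18
f 49 41 45



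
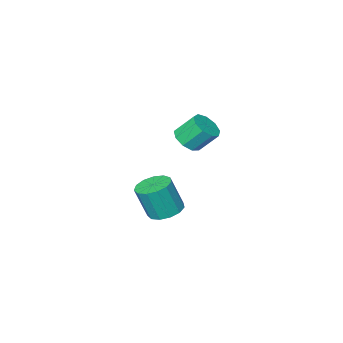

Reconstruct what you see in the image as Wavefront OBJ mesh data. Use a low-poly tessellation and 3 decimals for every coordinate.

v 0.329 1.897 3.133
v 1.033 2.516 3.204
v 0.275 3.242 4.398
v -0.429 2.623 4.327
v 0.591 2.733 2.791
v -0.168 3.459 3.985
v 0.026 2.559 2.538
v -0.733 3.285 3.732
v -0.397 2.075 2.563
v -1.156 2.801 3.757
v -0.48 1.508 2.855
v -1.239 2.234 4.049
v -0.184 1.123 3.277
v -0.943 1.849 4.471
v 0.352 1.1 3.631
v -0.407 1.826 4.825
v 0.877 1.45 3.753
v 0.118 2.176 4.947
v 1.146 2.009 3.584
v 0.388 2.735 4.778
v 0.062 -0.548 -3.767
v 0.982 -1.028 -4.133
v 1.578 -1.452 -2.079
v 0.658 -0.972 -1.713
v 1.119 -0.429 -4.049
v 1.714 -0.853 -1.995
v 0.92 0.132 -3.875
v 1.516 -0.292 -1.822
v 0.449 0.477 -3.668
v 1.045 0.053 -1.614
v -0.145 0.497 -3.491
v 0.451 0.073 -1.438
v -0.673 0.185 -3.402
v -0.077 -0.239 -1.349
v -0.968 -0.36 -3.429
v -0.372 -0.784 -1.376
v -0.936 -0.964 -3.563
v -0.34 -1.388 -1.51
v -0.587 -1.436 -3.762
v 0.009 -1.86 -1.708
v -0.032 -1.626 -3.962
v 0.564 -2.05 -1.908
v 0.553 -1.474 -4.1
v 1.149 -1.898 -2.047
f 2 1 5
f 2 5 3
f 3 5 6
f 3 6 4
f 5 1 7
f 5 7 6
f 6 7 8
f 6 8 4
f 7 1 9
f 7 9 8
f 8 9 10
f 8 10 4
f 9 1 11
f 9 11 10
f 10 11 12
f 10 12 4
f 11 1 13
f 11 13 12
f 12 13 14
f 12 14 4
f 13 1 15
f 13 15 14
f 14 15 16
f 14 16 4
f 15 1 17
f 15 17 16
f 16 17 18
f 16 18 4
f 17 1 19
f 17 19 18
f 18 19 20
f 18 20 4
f 19 1 2
f 19 2 20
f 20 2 3
f 20 3 4
f 22 21 25
f 22 25 23
f 23 25 26
f 23 26 24
f 25 21 27
f 25 27 26
f 26 27 28
f 26 28 24
f 27 21 29
f 27 29 28
f 28 29 30
f 28 30 24
f 29 21 31
f 29 31 30
f 30 31 32
f 30 32 24
f 31 21 33
f 31 33 32
f 32 33 34
f 32 34 24
f 33 21 35
f 33 35 34
f 34 35 36
f 34 36 24
f 35 21 37
f 35 37 36
f 36 37 38
f 36 38 24
f 37 21 39
f 37 39 38
f 38 39 40
f 38 40 24
f 39 21 41
f 39 41 40
f 40 41 42
f 40 42 24
f 41 21 43
f 41 43 42
f 42 43 44
f 42 44 24
f 43 21 22
f 43 22 44
f 44 22 23
f 44 23 24



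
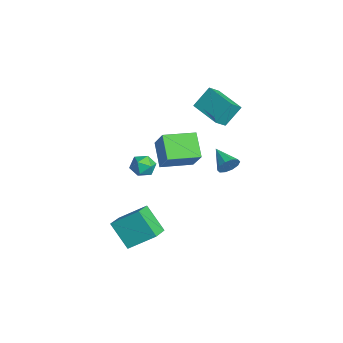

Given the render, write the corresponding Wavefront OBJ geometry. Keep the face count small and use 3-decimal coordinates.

v 2.516 2.071 0.343
v 2.841 1.768 0.91
v 1.144 1.669 0.917
v 2.758 2.194 1.01
v 2.583 2.572 0.855
v 2.382 2.759 0.505
v 2.232 2.683 0.093
v 2.191 2.373 -0.223
v 2.273 1.947 -0.323
v 2.449 1.569 -0.169
v 2.65 1.382 0.182
v 2.8 1.458 0.594
v 3.146 -3.382 -4.809
v 2.085 -4.137 -3.358
v 3.619 -1.868 -3.676
v 2.558 -2.622 -2.224
v 4.302 -4.098 -4.336
v 3.241 -4.852 -2.884
v 4.775 -2.583 -3.202
v 3.714 -3.338 -1.751
v -3.259 -0.614 -3.32
v -4.685 -0.593 -2.127
v -3.374 1.456 -3.495
v -4.801 1.477 -2.301
v -1.999 -0.417 -1.819
v -3.426 -0.396 -0.625
v -2.115 1.653 -1.993
v -3.541 1.674 -0.8
v -3.521 -1.383 -2.544
v -2.816 -0.901 -2.661
v -2.764 -2.539 -2.739
v -2.059 -2.057 -2.856
v -2.423 -2.106 -2.076
v -2.891 -1.392 -1.955
v -2.689 -2.048 -3.445
v -3.157 -1.334 -3.324
v -2.301 -1.313 -3.217
v -2.137 -1.348 -2.372
v -3.443 -2.092 -3.028
v -3.279 -2.127 -2.183
v -3.897 1.575 1.338
v -4.13 2.584 2.61
v -4.286 2.269 0.716
v -4.52 3.278 1.988
v -1.9 2.422 1.032
v -2.134 3.431 2.304
v -2.29 3.116 0.41
v -2.523 4.125 1.682
f 2 1 4
f 2 4 3
f 4 1 5
f 4 5 3
f 5 1 6
f 5 6 3
f 6 1 7
f 6 7 3
f 7 1 8
f 7 8 3
f 8 1 9
f 8 9 3
f 9 1 10
f 9 10 3
f 10 1 11
f 10 11 3
f 11 1 12
f 11 12 3
f 12 1 2
f 12 2 3
f 14 16 13
f 17 14 13
f 13 16 15
f 15 17 13
f 14 20 16
f 18 14 17
f 18 20 14
f 16 20 15
f 19 17 15
f 15 20 19
f 19 18 17
f 20 18 19
f 22 24 21
f 25 22 21
f 21 24 23
f 23 25 21
f 22 28 24
f 26 22 25
f 26 28 22
f 24 28 23
f 27 25 23
f 23 28 27
f 27 26 25
f 28 26 27
f 29 40 34
f 29 34 30
f 29 30 36
f 29 36 39
f 29 39 40
f 30 34 38
f 34 40 33
f 40 39 31
f 39 36 35
f 36 30 37
f 32 38 33
f 32 33 31
f 32 31 35
f 32 35 37
f 32 37 38
f 33 38 34
f 31 33 40
f 35 31 39
f 37 35 36
f 38 37 30
f 42 44 41
f 45 42 41
f 41 44 43
f 43 45 41
f 42 48 44
f 46 42 45
f 46 48 42
f 44 48 43
f 47 45 43
f 43 48 47
f 47 46 45
f 48 46 47



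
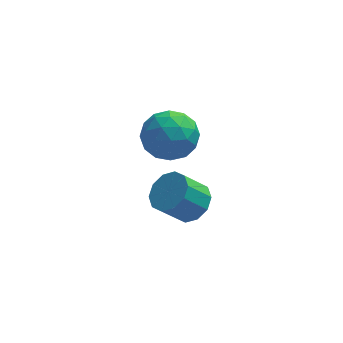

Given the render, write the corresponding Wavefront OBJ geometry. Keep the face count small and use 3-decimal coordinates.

v 1.129 -0.726 0.456
v 1.503 -1.19 1.41
v -0.303 -1.85 0.47
v 0.071 -2.314 1.424
v -0.316 -1.257 1.426
v 0.569 -0.563 1.417
v 0.631 -2.477 0.463
v 1.516 -1.783 0.454
v 1.195 -2.272 1.415
v 0.609 -1.518 2.01
v 0.591 -1.522 -0.13
v 0.005 -0.768 0.465
v 1.442 -0.86 0.932
v -0.242 -2.18 0.948
v -0.469 -1.559 0.949
v -0.25 -1.832 1.511
v 0.893 -0.491 0.936
v 1.113 -0.764 1.497
v 0.043 -0.803 1.506
v 0.087 -2.276 0.383
v 0.307 -2.549 0.944
v 1.45 -1.208 0.369
v 1.669 -1.481 0.931
v 1.157 -2.237 0.374
v 1.48 -1.768 1.495
v 0.638 -2.429 1.504
v 0.968 -2.525 0.938
v 1.488 -2.117 0.933
v 1.136 -1.325 1.845
v 0.294 -1.985 1.854
v 0.067 -1.364 1.855
v 0.587 -0.956 1.849
v 0.955 -1.961 1.848
v 0.906 -1.055 0.026
v 0.064 -1.715 0.035
v 0.613 -2.084 0.031
v 1.133 -1.676 0.025
v 0.562 -0.611 0.376
v -0.28 -1.272 0.385
v -0.288 -0.923 0.947
v 0.232 -0.515 0.942
v 0.245 -1.079 0.032
v 1.403 -1.213 -3.44
v 1.998 -0.872 -2.842
v 1.132 -1.186 -1.802
v 0.537 -1.527 -2.4
v 1.655 -0.456 -3.003
v 0.789 -0.77 -1.962
v 1.216 -0.329 -3.33
v 0.35 -0.643 -2.289
v 0.848 -0.54 -3.699
v -0.018 -0.854 -2.659
v 0.692 -1.008 -3.97
v -0.174 -1.322 -2.929
v 0.808 -1.554 -4.038
v -0.058 -1.868 -2.998
v 1.151 -1.97 -3.878
v 0.285 -2.284 -2.837
v 1.59 -2.097 -3.551
v 0.724 -2.411 -2.51
v 1.958 -1.886 -3.181
v 1.092 -2.2 -2.141
v 2.114 -1.418 -2.911
v 1.248 -1.732 -1.87
f 1 38 17
f 38 12 41
f 17 41 6
f 38 41 17
f 1 17 13
f 17 6 18
f 13 18 2
f 17 18 13
f 1 13 22
f 13 2 23
f 22 23 8
f 13 23 22
f 1 22 34
f 22 8 37
f 34 37 11
f 22 37 34
f 1 34 38
f 34 11 42
f 38 42 12
f 34 42 38
f 2 18 29
f 18 6 32
f 29 32 10
f 18 32 29
f 6 41 19
f 41 12 40
f 19 40 5
f 41 40 19
f 12 42 39
f 42 11 35
f 39 35 3
f 42 35 39
f 11 37 36
f 37 8 24
f 36 24 7
f 37 24 36
f 8 23 28
f 23 2 25
f 28 25 9
f 23 25 28
f 4 30 16
f 30 10 31
f 16 31 5
f 30 31 16
f 4 16 14
f 16 5 15
f 14 15 3
f 16 15 14
f 4 14 21
f 14 3 20
f 21 20 7
f 14 20 21
f 4 21 26
f 21 7 27
f 26 27 9
f 21 27 26
f 4 26 30
f 26 9 33
f 30 33 10
f 26 33 30
f 5 31 19
f 31 10 32
f 19 32 6
f 31 32 19
f 3 15 39
f 15 5 40
f 39 40 12
f 15 40 39
f 7 20 36
f 20 3 35
f 36 35 11
f 20 35 36
f 9 27 28
f 27 7 24
f 28 24 8
f 27 24 28
f 10 33 29
f 33 9 25
f 29 25 2
f 33 25 29
f 44 43 47
f 44 47 45
f 45 47 48
f 45 48 46
f 47 43 49
f 47 49 48
f 48 49 50
f 48 50 46
f 49 43 51
f 49 51 50
f 50 51 52
f 50 52 46
f 51 43 53
f 51 53 52
f 52 53 54
f 52 54 46
f 53 43 55
f 53 55 54
f 54 55 56
f 54 56 46
f 55 43 57
f 55 57 56
f 56 57 58
f 56 58 46
f 57 43 59
f 57 59 58
f 58 59 60
f 58 60 46
f 59 43 61
f 59 61 60
f 60 61 62
f 60 62 46
f 61 43 63
f 61 63 62
f 62 63 64
f 62 64 46
f 63 43 44
f 63 44 64
f 64 44 45
f 64 45 46



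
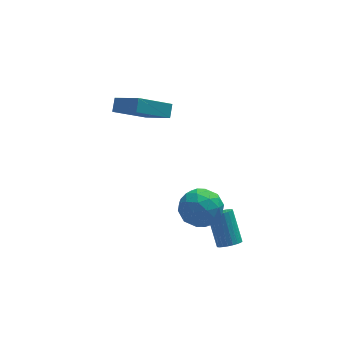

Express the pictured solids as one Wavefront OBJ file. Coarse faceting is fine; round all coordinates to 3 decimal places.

v 1.553 -1.785 -3.305
v 1.861 -2.223 -2.902
v 1.634 -0.994 -1.392
v 1.327 -0.555 -1.795
v 2.063 -2.081 -2.987
v 1.837 -0.852 -1.477
v 2.188 -1.894 -3.121
v 1.962 -0.665 -1.611
v 2.216 -1.691 -3.282
v 1.99 -0.461 -1.772
v 2.143 -1.501 -3.447
v 1.917 -0.272 -1.937
v 1.981 -1.355 -3.591
v 1.755 -0.126 -2.081
v 1.753 -1.274 -3.69
v 1.527 -0.045 -2.18
v 1.495 -1.271 -3.732
v 1.269 -0.042 -2.222
v 1.246 -1.346 -3.708
v 1.019 -0.117 -2.198
v 1.043 -1.488 -3.623
v 0.817 -0.259 -2.113
v 0.918 -1.675 -3.489
v 0.692 -0.446 -1.979
v 0.89 -1.879 -3.328
v 0.664 -0.649 -1.818
v 0.963 -2.068 -3.163
v 0.737 -0.839 -1.653
v 1.125 -2.214 -3.019
v 0.899 -0.985 -1.509
v 1.353 -2.295 -2.92
v 1.127 -1.066 -1.41
v 1.611 -2.298 -2.878
v 1.385 -1.069 -1.368
v -0.846 -0.812 -0.275
v 0.167 -0.347 0.246
v 0.273 -1.693 -1.666
v 1.286 -1.228 -1.145
v 0.642 -2.102 -0.566
v -0.049 -1.557 0.294
v 0.489 -0.483 -1.714
v -0.202 0.062 -0.854
v 0.992 -0.144 -0.643
v 1.087 -1.144 0.066
v -0.647 -0.896 -1.486
v -0.552 -1.896 -0.777
v -0.438 -0.502 0.108
v 0.878 -1.538 -1.528
v 0.499 -2.051 -1.187
v 1.095 -1.778 -0.881
v -0.565 -1.214 0.136
v 0.031 -0.941 0.442
v 0.31 -1.972 -0.035
v 0.409 -1.099 -1.862
v 1.005 -0.826 -1.556
v -0.655 -0.262 -0.539
v -0.059 0.011 -0.233
v 0.13 -0.068 -1.385
v 0.643 -0.11 -0.109
v 1.301 -0.627 -0.927
v 0.832 -0.189 -1.261
v 0.426 0.131 -0.755
v 0.698 -0.698 0.308
v 1.356 -1.215 -0.51
v 0.978 -1.729 -0.169
v 0.571 -1.409 0.336
v 1.184 -0.578 -0.215
v -0.916 -0.825 -0.91
v -0.258 -1.342 -1.728
v -0.131 -0.631 -1.756
v -0.538 -0.311 -1.251
v -0.861 -1.413 -0.493
v -0.203 -1.93 -1.311
v 0.014 -2.171 -0.665
v -0.392 -1.851 -0.159
v -0.744 -1.462 -1.205
v -2.318 2.663 4.227
v -2.073 3.251 4.805
v -3.3 4.098 3.18
v -3.055 4.687 3.758
v -0.505 3.053 3.062
v -0.26 3.642 3.64
v -1.487 4.489 2.015
v -1.242 5.077 2.593
f 2 1 5
f 2 5 3
f 3 5 6
f 3 6 4
f 5 1 7
f 5 7 6
f 6 7 8
f 6 8 4
f 7 1 9
f 7 9 8
f 8 9 10
f 8 10 4
f 9 1 11
f 9 11 10
f 10 11 12
f 10 12 4
f 11 1 13
f 11 13 12
f 12 13 14
f 12 14 4
f 13 1 15
f 13 15 14
f 14 15 16
f 14 16 4
f 15 1 17
f 15 17 16
f 16 17 18
f 16 18 4
f 17 1 19
f 17 19 18
f 18 19 20
f 18 20 4
f 19 1 21
f 19 21 20
f 20 21 22
f 20 22 4
f 21 1 23
f 21 23 22
f 22 23 24
f 22 24 4
f 23 1 25
f 23 25 24
f 24 25 26
f 24 26 4
f 25 1 27
f 25 27 26
f 26 27 28
f 26 28 4
f 27 1 29
f 27 29 28
f 28 29 30
f 28 30 4
f 29 1 31
f 29 31 30
f 30 31 32
f 30 32 4
f 31 1 33
f 31 33 32
f 32 33 34
f 32 34 4
f 33 1 2
f 33 2 34
f 34 2 3
f 34 3 4
f 35 72 51
f 72 46 75
f 51 75 40
f 72 75 51
f 35 51 47
f 51 40 52
f 47 52 36
f 51 52 47
f 35 47 56
f 47 36 57
f 56 57 42
f 47 57 56
f 35 56 68
f 56 42 71
f 68 71 45
f 56 71 68
f 35 68 72
f 68 45 76
f 72 76 46
f 68 76 72
f 36 52 63
f 52 40 66
f 63 66 44
f 52 66 63
f 40 75 53
f 75 46 74
f 53 74 39
f 75 74 53
f 46 76 73
f 76 45 69
f 73 69 37
f 76 69 73
f 45 71 70
f 71 42 58
f 70 58 41
f 71 58 70
f 42 57 62
f 57 36 59
f 62 59 43
f 57 59 62
f 38 64 50
f 64 44 65
f 50 65 39
f 64 65 50
f 38 50 48
f 50 39 49
f 48 49 37
f 50 49 48
f 38 48 55
f 48 37 54
f 55 54 41
f 48 54 55
f 38 55 60
f 55 41 61
f 60 61 43
f 55 61 60
f 38 60 64
f 60 43 67
f 64 67 44
f 60 67 64
f 39 65 53
f 65 44 66
f 53 66 40
f 65 66 53
f 37 49 73
f 49 39 74
f 73 74 46
f 49 74 73
f 41 54 70
f 54 37 69
f 70 69 45
f 54 69 70
f 43 61 62
f 61 41 58
f 62 58 42
f 61 58 62
f 44 67 63
f 67 43 59
f 63 59 36
f 67 59 63
f 78 80 77
f 81 78 77
f 77 80 79
f 79 81 77
f 78 84 80
f 82 78 81
f 82 84 78
f 80 84 79
f 83 81 79
f 79 84 83
f 83 82 81
f 84 82 83



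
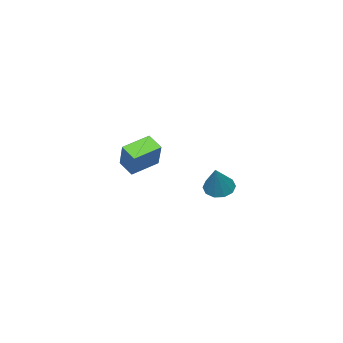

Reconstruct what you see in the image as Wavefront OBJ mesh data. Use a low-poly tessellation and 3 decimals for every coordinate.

v 2.218 0.974 2.616
v 2.877 1.594 3.825
v 2.368 1.673 2.175
v 3.027 2.293 3.384
v 3.373 0.487 2.236
v 4.032 1.107 3.445
v 3.523 1.186 1.795
v 4.182 1.806 3.004
v -2.159 1.619 -0.639
v -1.818 2.11 -1.022
v -1.221 2.041 0.739
v -2.169 2.3 -0.841
v -2.517 2.23 -0.582
v -2.728 1.926 -0.346
v -2.722 1.506 -0.222
v -2.501 1.128 -0.257
v -2.149 0.939 -0.438
v -1.801 1.009 -0.696
v -1.59 1.312 -0.933
v -1.596 1.733 -1.057
f 2 4 1
f 5 2 1
f 1 4 3
f 3 5 1
f 2 8 4
f 6 2 5
f 6 8 2
f 4 8 3
f 7 5 3
f 3 8 7
f 7 6 5
f 8 6 7
f 10 9 12
f 10 12 11
f 12 9 13
f 12 13 11
f 13 9 14
f 13 14 11
f 14 9 15
f 14 15 11
f 15 9 16
f 15 16 11
f 16 9 17
f 16 17 11
f 17 9 18
f 17 18 11
f 18 9 19
f 18 19 11
f 19 9 20
f 19 20 11
f 20 9 10
f 20 10 11



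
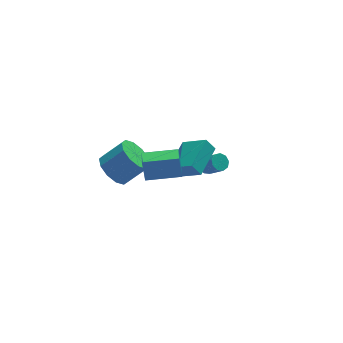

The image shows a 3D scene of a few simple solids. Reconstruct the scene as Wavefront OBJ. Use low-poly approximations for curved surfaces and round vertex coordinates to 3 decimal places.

v 0.653 -1.966 0.278
v 0.237 -1.727 0.943
v 1.944 -0.564 0.584
v 1.528 -0.325 1.249
v 1.532 -2.975 1.191
v 1.116 -2.736 1.856
v 2.823 -1.573 1.497
v 2.407 -1.334 2.162
v -2.201 -0.362 0.266
v -1.639 0.341 -0.234
v -0.476 0.185 0.854
v -1.039 -0.518 1.354
v -1.999 0.645 0.194
v -0.836 0.489 1.282
v -2.436 0.565 0.649
v -1.274 0.409 1.738
v -2.784 0.13 0.958
v -1.621 -0.026 2.047
v -2.909 -0.492 1.003
v -1.746 -0.648 2.091
v -2.764 -1.065 0.766
v -1.601 -1.221 1.854
v -2.404 -1.369 0.338
v -1.241 -1.525 1.426
v -1.966 -1.289 -0.118
v -0.804 -1.445 0.971
v -1.619 -0.854 -0.427
v -0.456 -1.01 0.662
v -1.494 -0.232 -0.471
v -0.331 -0.388 0.617
v 3.595 1.546 -3.525
v 4.033 1.873 -3.467
v 4.484 1.101 -2.536
v 4.045 0.774 -2.595
v 3.756 1.986 -3.238
v 4.207 1.215 -2.308
v 3.404 1.894 -3.144
v 3.855 1.122 -2.214
v 3.141 1.638 -3.229
v 3.592 0.867 -2.298
v 3.09 1.339 -3.452
v 3.541 0.568 -2.521
v 3.275 1.137 -3.709
v 3.726 0.366 -2.779
v 3.61 1.126 -3.881
v 4.061 0.355 -2.95
v 3.938 1.311 -3.886
v 4.388 0.54 -2.955
v 4.105 1.606 -3.722
v 4.555 0.835 -2.792
v -1.763 -4.042 3.11
v -1.833 -3.805 4.396
v -1.515 -3.251 2.978
v -1.585 -3.014 4.264
v -0.055 -4.546 3.296
v -0.125 -4.309 4.582
v 0.193 -3.755 3.164
v 0.123 -3.518 4.45
f 2 4 1
f 5 2 1
f 1 4 3
f 3 5 1
f 2 8 4
f 6 2 5
f 6 8 2
f 4 8 3
f 7 5 3
f 3 8 7
f 7 6 5
f 8 6 7
f 10 9 13
f 10 13 11
f 11 13 14
f 11 14 12
f 13 9 15
f 13 15 14
f 14 15 16
f 14 16 12
f 15 9 17
f 15 17 16
f 16 17 18
f 16 18 12
f 17 9 19
f 17 19 18
f 18 19 20
f 18 20 12
f 19 9 21
f 19 21 20
f 20 21 22
f 20 22 12
f 21 9 23
f 21 23 22
f 22 23 24
f 22 24 12
f 23 9 25
f 23 25 24
f 24 25 26
f 24 26 12
f 25 9 27
f 25 27 26
f 26 27 28
f 26 28 12
f 27 9 29
f 27 29 28
f 28 29 30
f 28 30 12
f 29 9 10
f 29 10 30
f 30 10 11
f 30 11 12
f 32 31 35
f 32 35 33
f 33 35 36
f 33 36 34
f 35 31 37
f 35 37 36
f 36 37 38
f 36 38 34
f 37 31 39
f 37 39 38
f 38 39 40
f 38 40 34
f 39 31 41
f 39 41 40
f 40 41 42
f 40 42 34
f 41 31 43
f 41 43 42
f 42 43 44
f 42 44 34
f 43 31 45
f 43 45 44
f 44 45 46
f 44 46 34
f 45 31 47
f 45 47 46
f 46 47 48
f 46 48 34
f 47 31 49
f 47 49 48
f 48 49 50
f 48 50 34
f 49 31 32
f 49 32 50
f 50 32 33
f 50 33 34
f 52 54 51
f 55 52 51
f 51 54 53
f 53 55 51
f 52 58 54
f 56 52 55
f 56 58 52
f 54 58 53
f 57 55 53
f 53 58 57
f 57 56 55
f 58 56 57



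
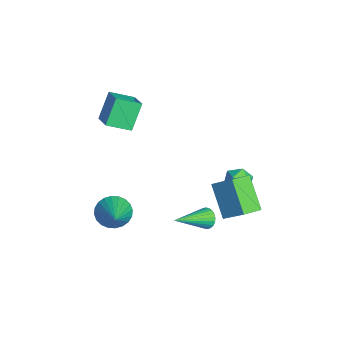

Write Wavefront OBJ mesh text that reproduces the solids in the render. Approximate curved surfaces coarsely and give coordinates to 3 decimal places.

v 0.314 0.091 -2.162
v 0.557 -0.042 -2.614
v 1.106 -1.391 -1.298
v 0.698 0.083 -2.528
v 0.78 0.209 -2.386
v 0.791 0.318 -2.211
v 0.73 0.392 -2.028
v 0.605 0.42 -1.865
v 0.436 0.398 -1.748
v 0.249 0.33 -1.694
v 0.071 0.225 -1.711
v -0.069 0.1 -1.797
v -0.151 -0.026 -1.938
v -0.162 -0.135 -2.114
v -0.101 -0.209 -2.297
v 0.024 -0.237 -2.46
v 0.192 -0.215 -2.577
v 0.38 -0.147 -2.631
v -3.641 -3.509 3.304
v -2.561 -3.313 3.789
v -3.623 -2.42 2.824
v -2.544 -2.224 3.31
v -3.016 -4.036 2.13
v -1.937 -3.84 2.616
v -2.999 -2.947 1.651
v -1.919 -2.751 2.136
v 1.329 0.622 -1.24
v 0.102 0.317 -0.029
v 0.794 1.45 -1.572
v -0.432 1.145 -0.362
v 1.972 1.375 -0.398
v 0.746 1.07 0.812
v 1.438 2.203 -0.731
v 0.211 1.898 0.48
v -2.485 1.981 -1.799
v -1.967 2.474 -1.803
v -1.693 1.146 -1.917
v -1.175 1.639 -1.921
v -1.542 1.511 -1.321
v -2.032 2.027 -1.248
v -1.628 1.593 -2.472
v -2.118 2.109 -2.399
v -1.437 2.234 -2.219
v -1.384 2.183 -1.507
v -2.276 1.437 -2.213
v -2.223 1.386 -1.501
v -0.715 -3.727 -2.228
v -0.253 -3.699 -2.905
v 0.895 -3.813 -1.132
v -0.283 -3.388 -2.836
v -0.379 -3.128 -2.675
v -0.526 -2.96 -2.446
v -0.702 -2.909 -2.184
v -0.88 -2.982 -1.928
v -1.032 -3.169 -1.718
v -1.137 -3.441 -1.586
v -1.177 -3.756 -1.551
v -1.147 -4.067 -1.619
v -1.052 -4.327 -1.78
v -0.905 -4.495 -2.009
v -0.729 -4.546 -2.272
v -0.551 -4.473 -2.527
v -0.398 -4.286 -2.738
v -0.294 -4.014 -2.87
f 2 1 4
f 2 4 3
f 4 1 5
f 4 5 3
f 5 1 6
f 5 6 3
f 6 1 7
f 6 7 3
f 7 1 8
f 7 8 3
f 8 1 9
f 8 9 3
f 9 1 10
f 9 10 3
f 10 1 11
f 10 11 3
f 11 1 12
f 11 12 3
f 12 1 13
f 12 13 3
f 13 1 14
f 13 14 3
f 14 1 15
f 14 15 3
f 15 1 16
f 15 16 3
f 16 1 17
f 16 17 3
f 17 1 18
f 17 18 3
f 18 1 2
f 18 2 3
f 20 22 19
f 23 20 19
f 19 22 21
f 21 23 19
f 20 26 22
f 24 20 23
f 24 26 20
f 22 26 21
f 25 23 21
f 21 26 25
f 25 24 23
f 26 24 25
f 28 30 27
f 31 28 27
f 27 30 29
f 29 31 27
f 28 34 30
f 32 28 31
f 32 34 28
f 30 34 29
f 33 31 29
f 29 34 33
f 33 32 31
f 34 32 33
f 35 46 40
f 35 40 36
f 35 36 42
f 35 42 45
f 35 45 46
f 36 40 44
f 40 46 39
f 46 45 37
f 45 42 41
f 42 36 43
f 38 44 39
f 38 39 37
f 38 37 41
f 38 41 43
f 38 43 44
f 39 44 40
f 37 39 46
f 41 37 45
f 43 41 42
f 44 43 36
f 48 47 50
f 48 50 49
f 50 47 51
f 50 51 49
f 51 47 52
f 51 52 49
f 52 47 53
f 52 53 49
f 53 47 54
f 53 54 49
f 54 47 55
f 54 55 49
f 55 47 56
f 55 56 49
f 56 47 57
f 56 57 49
f 57 47 58
f 57 58 49
f 58 47 59
f 58 59 49
f 59 47 60
f 59 60 49
f 60 47 61
f 60 61 49
f 61 47 62
f 61 62 49
f 62 47 63
f 62 63 49
f 63 47 64
f 63 64 49
f 64 47 48
f 64 48 49



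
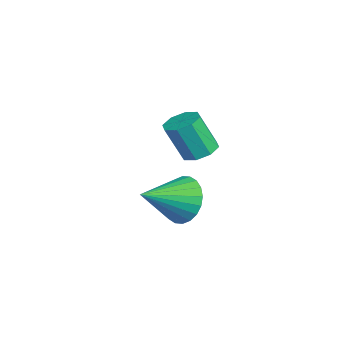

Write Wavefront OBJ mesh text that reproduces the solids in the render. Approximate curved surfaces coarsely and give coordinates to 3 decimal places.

v -1.672 -1.817 0.271
v -1.055 -1.599 0.412
v -1.15 -2.204 1.77
v -1.768 -2.423 1.629
v -1.417 -1.258 0.538
v -1.513 -1.864 1.896
v -1.928 -1.245 0.508
v -2.024 -1.851 1.866
v -2.29 -1.567 0.339
v -2.386 -2.173 1.697
v -2.29 -2.036 0.13
v -2.385 -2.641 1.488
v -1.927 -2.376 0.004
v -2.023 -2.982 1.362
v -1.416 -2.389 0.034
v -1.512 -2.995 1.392
v -1.054 -2.067 0.203
v -1.15 -2.673 1.561
v -2.834 -2.18 -2.664
v -2.462 -1.633 -1.915
v -2.186 -3.7 -1.876
v -2.818 -1.714 -1.78
v -3.177 -1.867 -1.779
v -3.484 -2.068 -1.913
v -3.692 -2.285 -2.162
v -3.769 -2.487 -2.487
v -3.704 -2.642 -2.839
v -3.506 -2.727 -3.164
v -3.206 -2.728 -3.414
v -2.849 -2.646 -3.549
v -2.49 -2.494 -3.55
v -2.183 -2.293 -3.416
v -1.976 -2.076 -3.167
v -1.899 -1.874 -2.842
v -1.964 -1.719 -2.49
v -2.162 -1.634 -2.165
f 2 1 5
f 2 5 3
f 3 5 6
f 3 6 4
f 5 1 7
f 5 7 6
f 6 7 8
f 6 8 4
f 7 1 9
f 7 9 8
f 8 9 10
f 8 10 4
f 9 1 11
f 9 11 10
f 10 11 12
f 10 12 4
f 11 1 13
f 11 13 12
f 12 13 14
f 12 14 4
f 13 1 15
f 13 15 14
f 14 15 16
f 14 16 4
f 15 1 17
f 15 17 16
f 16 17 18
f 16 18 4
f 17 1 2
f 17 2 18
f 18 2 3
f 18 3 4
f 20 19 22
f 20 22 21
f 22 19 23
f 22 23 21
f 23 19 24
f 23 24 21
f 24 19 25
f 24 25 21
f 25 19 26
f 25 26 21
f 26 19 27
f 26 27 21
f 27 19 28
f 27 28 21
f 28 19 29
f 28 29 21
f 29 19 30
f 29 30 21
f 30 19 31
f 30 31 21
f 31 19 32
f 31 32 21
f 32 19 33
f 32 33 21
f 33 19 34
f 33 34 21
f 34 19 35
f 34 35 21
f 35 19 36
f 35 36 21
f 36 19 20
f 36 20 21



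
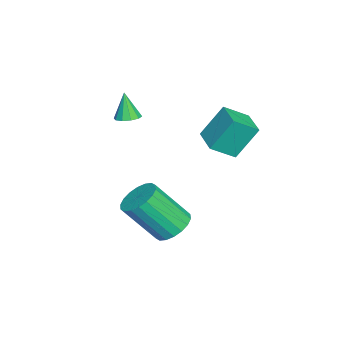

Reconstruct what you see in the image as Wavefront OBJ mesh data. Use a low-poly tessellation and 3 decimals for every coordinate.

v 3.348 1.802 -3.815
v 3.728 2.432 -3.389
v 3.991 1.167 -1.758
v 3.612 0.538 -2.185
v 3.364 2.475 -3.296
v 3.627 1.211 -1.666
v 2.997 2.385 -3.306
v 3.26 1.121 -1.676
v 2.699 2.18 -3.418
v 2.962 0.915 -1.787
v 2.53 1.9 -3.608
v 2.793 0.635 -1.977
v 2.523 1.6 -3.839
v 2.786 0.336 -2.208
v 2.68 1.341 -4.065
v 2.943 0.076 -2.435
v 2.969 1.173 -4.242
v 3.232 -0.092 -2.611
v 3.333 1.129 -4.334
v 3.596 -0.135 -2.704
v 3.7 1.219 -4.324
v 3.963 -0.045 -2.694
v 3.998 1.425 -4.213
v 4.261 0.16 -2.582
v 4.167 1.705 -4.023
v 4.43 0.44 -2.392
v 4.174 2.004 -3.792
v 4.437 0.74 -2.161
v 4.017 2.264 -3.565
v 4.28 0.999 -1.935
v -1.382 -0.928 -1.017
v -0.995 -1.333 -0.997
v -1.658 -1.132 0.217
v -0.842 -1.034 -0.913
v -0.895 -0.695 -0.869
v -1.134 -0.445 -0.881
v -1.468 -0.379 -0.945
v -1.769 -0.524 -1.036
v -1.922 -0.822 -1.12
v -1.869 -1.161 -1.164
v -1.63 -1.411 -1.152
v -1.297 -1.477 -1.088
v -0.206 2.162 -0.887
v -0.581 2.991 0.501
v -0.689 3.08 -1.566
v -1.064 3.91 -0.178
v 0.964 2.75 -0.922
v 0.589 3.58 0.466
v 0.481 3.669 -1.601
v 0.106 4.498 -0.213
f 2 1 5
f 2 5 3
f 3 5 6
f 3 6 4
f 5 1 7
f 5 7 6
f 6 7 8
f 6 8 4
f 7 1 9
f 7 9 8
f 8 9 10
f 8 10 4
f 9 1 11
f 9 11 10
f 10 11 12
f 10 12 4
f 11 1 13
f 11 13 12
f 12 13 14
f 12 14 4
f 13 1 15
f 13 15 14
f 14 15 16
f 14 16 4
f 15 1 17
f 15 17 16
f 16 17 18
f 16 18 4
f 17 1 19
f 17 19 18
f 18 19 20
f 18 20 4
f 19 1 21
f 19 21 20
f 20 21 22
f 20 22 4
f 21 1 23
f 21 23 22
f 22 23 24
f 22 24 4
f 23 1 25
f 23 25 24
f 24 25 26
f 24 26 4
f 25 1 27
f 25 27 26
f 26 27 28
f 26 28 4
f 27 1 29
f 27 29 28
f 28 29 30
f 28 30 4
f 29 1 2
f 29 2 30
f 30 2 3
f 30 3 4
f 32 31 34
f 32 34 33
f 34 31 35
f 34 35 33
f 35 31 36
f 35 36 33
f 36 31 37
f 36 37 33
f 37 31 38
f 37 38 33
f 38 31 39
f 38 39 33
f 39 31 40
f 39 40 33
f 40 31 41
f 40 41 33
f 41 31 42
f 41 42 33
f 42 31 32
f 42 32 33
f 44 46 43
f 47 44 43
f 43 46 45
f 45 47 43
f 44 50 46
f 48 44 47
f 48 50 44
f 46 50 45
f 49 47 45
f 45 50 49
f 49 48 47
f 50 48 49



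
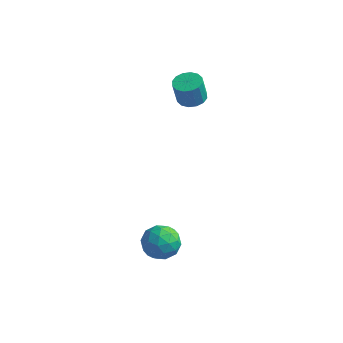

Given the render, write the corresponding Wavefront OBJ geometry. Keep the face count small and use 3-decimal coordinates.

v 2.458 2.684 2.146
v 2.886 2.237 2.114
v 2.771 2.049 3.182
v 2.342 2.496 3.214
v 3.051 2.505 2.179
v 2.935 2.317 3.246
v 3.056 2.821 2.235
v 2.94 2.633 3.303
v 2.901 3.1 2.267
v 2.785 2.913 3.335
v 2.627 3.268 2.267
v 2.512 3.08 3.335
v 2.308 3.279 2.235
v 2.193 3.091 3.302
v 2.029 3.131 2.178
v 1.914 2.943 3.246
v 1.865 2.863 2.114
v 1.749 2.675 3.181
v 1.86 2.547 2.057
v 1.744 2.359 3.125
v 2.015 2.267 2.025
v 1.899 2.08 3.093
v 2.288 2.1 2.025
v 2.173 1.912 3.093
v 2.607 2.089 2.058
v 2.492 1.901 3.125
v 2.938 -2.313 -2.769
v 3.433 -1.648 -2.822
v 3.827 -2.912 -1.958
v 4.322 -2.247 -2.011
v 3.599 -2.195 -1.605
v 3.049 -1.826 -2.106
v 4.211 -2.734 -2.674
v 3.661 -2.365 -3.175
v 4.219 -1.909 -2.763
v 3.841 -1.575 -2.102
v 3.419 -2.985 -2.678
v 3.041 -2.651 -2.017
v 3.107 -1.928 -2.867
v 4.153 -2.632 -1.913
v 3.728 -2.602 -1.675
v 4.019 -2.211 -1.706
v 2.882 -2.033 -2.446
v 3.173 -1.642 -2.477
v 3.271 -1.963 -1.762
v 4.087 -2.918 -2.303
v 4.378 -2.527 -2.334
v 3.241 -2.349 -3.074
v 3.532 -1.958 -3.105
v 3.989 -2.597 -3.018
v 3.86 -1.69 -2.863
v 4.383 -2.042 -2.386
v 4.318 -2.329 -2.776
v 3.995 -2.111 -3.07
v 3.638 -1.495 -2.474
v 4.161 -1.846 -1.998
v 3.736 -1.816 -1.759
v 3.413 -1.599 -2.054
v 4.101 -1.648 -2.44
v 3.099 -2.714 -2.782
v 3.622 -3.065 -2.306
v 3.847 -2.961 -2.726
v 3.524 -2.744 -3.021
v 2.877 -2.518 -2.394
v 3.4 -2.87 -1.917
v 3.265 -2.449 -1.71
v 2.942 -2.231 -2.004
v 3.159 -2.912 -2.34
f 2 1 5
f 2 5 3
f 3 5 6
f 3 6 4
f 5 1 7
f 5 7 6
f 6 7 8
f 6 8 4
f 7 1 9
f 7 9 8
f 8 9 10
f 8 10 4
f 9 1 11
f 9 11 10
f 10 11 12
f 10 12 4
f 11 1 13
f 11 13 12
f 12 13 14
f 12 14 4
f 13 1 15
f 13 15 14
f 14 15 16
f 14 16 4
f 15 1 17
f 15 17 16
f 16 17 18
f 16 18 4
f 17 1 19
f 17 19 18
f 18 19 20
f 18 20 4
f 19 1 21
f 19 21 20
f 20 21 22
f 20 22 4
f 21 1 23
f 21 23 22
f 22 23 24
f 22 24 4
f 23 1 25
f 23 25 24
f 24 25 26
f 24 26 4
f 25 1 2
f 25 2 26
f 26 2 3
f 26 3 4
f 27 64 43
f 64 38 67
f 43 67 32
f 64 67 43
f 27 43 39
f 43 32 44
f 39 44 28
f 43 44 39
f 27 39 48
f 39 28 49
f 48 49 34
f 39 49 48
f 27 48 60
f 48 34 63
f 60 63 37
f 48 63 60
f 27 60 64
f 60 37 68
f 64 68 38
f 60 68 64
f 28 44 55
f 44 32 58
f 55 58 36
f 44 58 55
f 32 67 45
f 67 38 66
f 45 66 31
f 67 66 45
f 38 68 65
f 68 37 61
f 65 61 29
f 68 61 65
f 37 63 62
f 63 34 50
f 62 50 33
f 63 50 62
f 34 49 54
f 49 28 51
f 54 51 35
f 49 51 54
f 30 56 42
f 56 36 57
f 42 57 31
f 56 57 42
f 30 42 40
f 42 31 41
f 40 41 29
f 42 41 40
f 30 40 47
f 40 29 46
f 47 46 33
f 40 46 47
f 30 47 52
f 47 33 53
f 52 53 35
f 47 53 52
f 30 52 56
f 52 35 59
f 56 59 36
f 52 59 56
f 31 57 45
f 57 36 58
f 45 58 32
f 57 58 45
f 29 41 65
f 41 31 66
f 65 66 38
f 41 66 65
f 33 46 62
f 46 29 61
f 62 61 37
f 46 61 62
f 35 53 54
f 53 33 50
f 54 50 34
f 53 50 54
f 36 59 55
f 59 35 51
f 55 51 28
f 59 51 55



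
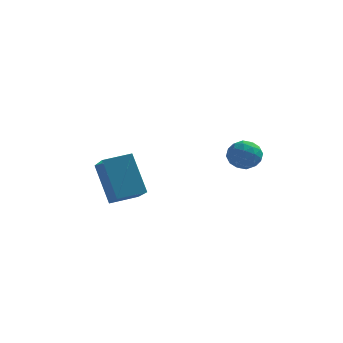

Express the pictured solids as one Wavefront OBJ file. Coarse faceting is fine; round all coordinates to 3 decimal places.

v -3.666 -3.433 -3.361
v -2.965 -5.054 -2.32
v -4.424 -2.659 -1.645
v -3.724 -4.28 -0.604
v -2.596 -2.84 -3.156
v -1.896 -4.461 -2.115
v -3.355 -2.066 -1.44
v -2.654 -3.687 -0.399
v 1.285 1.46 -1.548
v 1.838 1.13 -2.037
v 0.342 0.79 -2.163
v 0.895 0.46 -2.652
v 0.876 0.258 -1.868
v 1.458 0.672 -1.488
v 0.722 1.248 -2.712
v 1.304 1.662 -2.332
v 1.491 0.999 -2.756
v 1.586 0.386 -2.235
v 0.594 1.534 -1.965
v 0.689 0.921 -1.444
v 1.644 1.354 -1.739
v 0.536 0.566 -2.461
v 0.524 0.447 -2.001
v 0.85 0.253 -2.288
v 1.421 1.085 -1.416
v 1.746 0.89 -1.704
v 1.18 0.378 -1.604
v 0.434 1.03 -2.496
v 0.759 0.835 -2.784
v 1.33 1.667 -1.912
v 1.656 1.473 -2.199
v 1 1.542 -2.596
v 1.765 1.083 -2.449
v 1.211 0.689 -2.81
v 1.109 1.152 -2.845
v 1.451 1.396 -2.622
v 1.821 0.723 -2.143
v 1.267 0.329 -2.504
v 1.255 0.21 -2.043
v 1.598 0.453 -1.82
v 1.617 0.646 -2.565
v 0.913 1.591 -1.696
v 0.359 1.197 -2.057
v 0.582 1.467 -2.38
v 0.925 1.71 -2.157
v 0.969 1.231 -1.39
v 0.415 0.837 -1.751
v 0.729 0.524 -1.578
v 1.071 0.768 -1.355
v 0.563 1.274 -1.635
f 2 4 1
f 5 2 1
f 1 4 3
f 3 5 1
f 2 8 4
f 6 2 5
f 6 8 2
f 4 8 3
f 7 5 3
f 3 8 7
f 7 6 5
f 8 6 7
f 9 46 25
f 46 20 49
f 25 49 14
f 46 49 25
f 9 25 21
f 25 14 26
f 21 26 10
f 25 26 21
f 9 21 30
f 21 10 31
f 30 31 16
f 21 31 30
f 9 30 42
f 30 16 45
f 42 45 19
f 30 45 42
f 9 42 46
f 42 19 50
f 46 50 20
f 42 50 46
f 10 26 37
f 26 14 40
f 37 40 18
f 26 40 37
f 14 49 27
f 49 20 48
f 27 48 13
f 49 48 27
f 20 50 47
f 50 19 43
f 47 43 11
f 50 43 47
f 19 45 44
f 45 16 32
f 44 32 15
f 45 32 44
f 16 31 36
f 31 10 33
f 36 33 17
f 31 33 36
f 12 38 24
f 38 18 39
f 24 39 13
f 38 39 24
f 12 24 22
f 24 13 23
f 22 23 11
f 24 23 22
f 12 22 29
f 22 11 28
f 29 28 15
f 22 28 29
f 12 29 34
f 29 15 35
f 34 35 17
f 29 35 34
f 12 34 38
f 34 17 41
f 38 41 18
f 34 41 38
f 13 39 27
f 39 18 40
f 27 40 14
f 39 40 27
f 11 23 47
f 23 13 48
f 47 48 20
f 23 48 47
f 15 28 44
f 28 11 43
f 44 43 19
f 28 43 44
f 17 35 36
f 35 15 32
f 36 32 16
f 35 32 36
f 18 41 37
f 41 17 33
f 37 33 10
f 41 33 37

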